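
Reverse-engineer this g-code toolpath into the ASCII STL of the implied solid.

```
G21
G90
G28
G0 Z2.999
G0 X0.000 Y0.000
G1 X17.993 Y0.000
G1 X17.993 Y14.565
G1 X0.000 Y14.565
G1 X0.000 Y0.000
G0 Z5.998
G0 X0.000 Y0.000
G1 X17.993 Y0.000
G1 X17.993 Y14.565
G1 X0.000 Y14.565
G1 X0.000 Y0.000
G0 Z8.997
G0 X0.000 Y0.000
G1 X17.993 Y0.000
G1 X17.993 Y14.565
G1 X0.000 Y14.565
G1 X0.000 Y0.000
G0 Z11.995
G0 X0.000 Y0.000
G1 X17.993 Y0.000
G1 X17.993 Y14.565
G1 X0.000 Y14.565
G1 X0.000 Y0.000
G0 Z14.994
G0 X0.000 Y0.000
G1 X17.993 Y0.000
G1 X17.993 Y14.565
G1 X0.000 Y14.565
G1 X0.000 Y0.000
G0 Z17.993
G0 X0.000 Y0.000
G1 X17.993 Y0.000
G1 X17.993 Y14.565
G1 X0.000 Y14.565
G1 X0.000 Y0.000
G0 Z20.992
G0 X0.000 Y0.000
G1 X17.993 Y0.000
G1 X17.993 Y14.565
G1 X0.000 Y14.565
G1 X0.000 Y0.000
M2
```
solid part
  facet normal 0.0000 0.0000 -1.0000
    outer loop
      vertex 17.993 14.565 0.000
      vertex 17.993 0.000 0.000
      vertex 0.000 0.000 0.000
    endloop
  endfacet
  facet normal 0.0000 0.0000 -1.0000
    outer loop
      vertex 0.000 14.565 0.000
      vertex 17.993 14.565 0.000
      vertex 0.000 0.000 0.000
    endloop
  endfacet
  facet normal 0.0000 0.0000 1.0000
    outer loop
      vertex 0.000 0.000 20.992
      vertex 17.993 0.000 20.992
      vertex 17.993 14.565 20.992
    endloop
  endfacet
  facet normal 0.0000 0.0000 1.0000
    outer loop
      vertex 0.000 0.000 20.992
      vertex 17.993 14.565 20.992
      vertex 0.000 14.565 20.992
    endloop
  endfacet
  facet normal 0.0000 -1.0000 0.0000
    outer loop
      vertex 0.000 0.000 0.000
      vertex 17.993 0.000 0.000
      vertex 17.993 0.000 20.992
    endloop
  endfacet
  facet normal 0.0000 -1.0000 0.0000
    outer loop
      vertex 0.000 0.000 0.000
      vertex 17.993 0.000 20.992
      vertex 0.000 0.000 20.992
    endloop
  endfacet
  facet normal 0.0000 1.0000 0.0000
    outer loop
      vertex 17.993 14.565 20.992
      vertex 17.993 14.565 0.000
      vertex 0.000 14.565 0.000
    endloop
  endfacet
  facet normal 0.0000 1.0000 0.0000
    outer loop
      vertex 0.000 14.565 20.992
      vertex 17.993 14.565 20.992
      vertex 0.000 14.565 0.000
    endloop
  endfacet
  facet normal -1.0000 0.0000 0.0000
    outer loop
      vertex 0.000 14.565 20.992
      vertex 0.000 14.565 0.000
      vertex 0.000 0.000 0.000
    endloop
  endfacet
  facet normal -1.0000 0.0000 0.0000
    outer loop
      vertex 0.000 0.000 20.992
      vertex 0.000 14.565 20.992
      vertex 0.000 0.000 0.000
    endloop
  endfacet
  facet normal 1.0000 0.0000 0.0000
    outer loop
      vertex 17.993 0.000 0.000
      vertex 17.993 14.565 0.000
      vertex 17.993 14.565 20.992
    endloop
  endfacet
  facet normal 1.0000 0.0000 0.0000
    outer loop
      vertex 17.993 0.000 0.000
      vertex 17.993 14.565 20.992
      vertex 17.993 0.000 20.992
    endloop
  endfacet
endsolid part

The G0 Z moves step by Δz≈2.999 mm. Every layer's G1 loop is the same polygon, so the solid is a straight extrusion of it from z=0 to z≈21. Closing with flat bottom and top caps and triangulating gives 12 facets — a rectangular box, roughly 18 × 14.6 mm footprint and 21 mm tall.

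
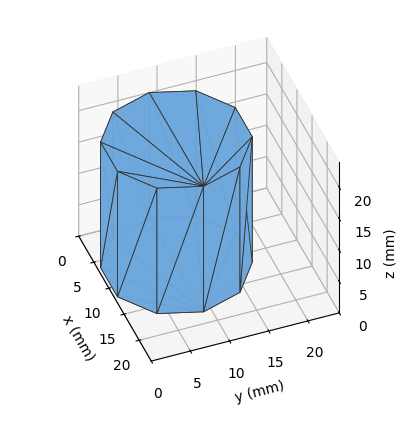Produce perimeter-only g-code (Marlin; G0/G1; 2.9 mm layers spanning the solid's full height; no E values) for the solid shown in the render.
Reading the render: the shape is a regular 10-sided prism (a cylinder approximated with 10 flat sides), circumscribed radius ≈ 9 mm, height ≈ 20 mm (dimensions read to the nearest mm from the axis ticks). For the g-code, the solid's height is divided into equal slices at the stated Δz and each level perimeter traced with G1 moves after a G0 lift.

; perimeter-only toolpath
G21 ; units = mm
G90 ; absolute positioning
G28 ; home
; layer 1
G0 Z2.9
G0 X18.0 Y9.0
G1 X16.3 Y14.3
G1 X11.8 Y17.6
G1 X6.2 Y17.6
G1 X1.7 Y14.3
G1 X0.0 Y9.0
G1 X1.7 Y3.7
G1 X6.2 Y0.4
G1 X11.8 Y0.4
G1 X16.3 Y3.7
G1 X18.0 Y9.0
; layer 2
G0 Z5.7
G0 X18.0 Y9.0
G1 X16.3 Y14.3
G1 X11.8 Y17.6
G1 X6.2 Y17.6
G1 X1.7 Y14.3
G1 X0.0 Y9.0
G1 X1.7 Y3.7
G1 X6.2 Y0.4
G1 X11.8 Y0.4
G1 X16.3 Y3.7
G1 X18.0 Y9.0
; layer 3
G0 Z8.6
G0 X18.0 Y9.0
G1 X16.3 Y14.3
G1 X11.8 Y17.6
G1 X6.2 Y17.6
G1 X1.7 Y14.3
G1 X0.0 Y9.0
G1 X1.7 Y3.7
G1 X6.2 Y0.4
G1 X11.8 Y0.4
G1 X16.3 Y3.7
G1 X18.0 Y9.0
; layer 4
G0 Z11.4
G0 X18.0 Y9.0
G1 X16.3 Y14.3
G1 X11.8 Y17.6
G1 X6.2 Y17.6
G1 X1.7 Y14.3
G1 X0.0 Y9.0
G1 X1.7 Y3.7
G1 X6.2 Y0.4
G1 X11.8 Y0.4
G1 X16.3 Y3.7
G1 X18.0 Y9.0
; layer 5
G0 Z14.3
G0 X18.0 Y9.0
G1 X16.3 Y14.3
G1 X11.8 Y17.6
G1 X6.2 Y17.6
G1 X1.7 Y14.3
G1 X0.0 Y9.0
G1 X1.7 Y3.7
G1 X6.2 Y0.4
G1 X11.8 Y0.4
G1 X16.3 Y3.7
G1 X18.0 Y9.0
; layer 6
G0 Z17.1
G0 X18.0 Y9.0
G1 X16.3 Y14.3
G1 X11.8 Y17.6
G1 X6.2 Y17.6
G1 X1.7 Y14.3
G1 X0.0 Y9.0
G1 X1.7 Y3.7
G1 X6.2 Y0.4
G1 X11.8 Y0.4
G1 X16.3 Y3.7
G1 X18.0 Y9.0
; layer 7
G0 Z20.0
G0 X18.0 Y9.0
G1 X16.3 Y14.3
G1 X11.8 Y17.6
G1 X6.2 Y17.6
G1 X1.7 Y14.3
G1 X0.0 Y9.0
G1 X1.7 Y3.7
G1 X6.2 Y0.4
G1 X11.8 Y0.4
G1 X16.3 Y3.7
G1 X18.0 Y9.0
M2 ; end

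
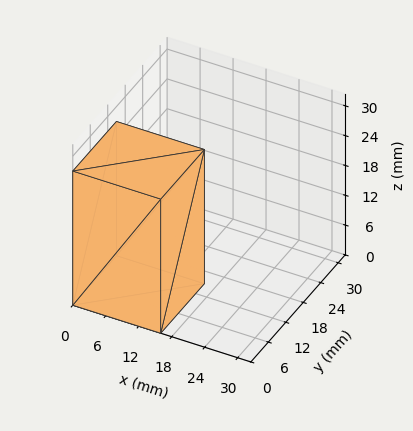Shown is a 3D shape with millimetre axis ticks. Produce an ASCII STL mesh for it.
Reading the render: the shape is a rectangular box, roughly 16 × 15 mm footprint and 27 mm tall (dimensions read to the nearest mm from the axis ticks). For the STL, each face is triangulated and given an outward normal.

solid part
  facet normal 0.0000 0.0000 -1.0000
    outer loop
      vertex 16.00 15.00 0.00
      vertex 16.00 0.00 0.00
      vertex 0.00 0.00 0.00
    endloop
  endfacet
  facet normal 0.0000 0.0000 -1.0000
    outer loop
      vertex 0.00 15.00 0.00
      vertex 16.00 15.00 0.00
      vertex 0.00 0.00 0.00
    endloop
  endfacet
  facet normal 0.0000 0.0000 1.0000
    outer loop
      vertex 0.00 0.00 27.00
      vertex 16.00 0.00 27.00
      vertex 16.00 15.00 27.00
    endloop
  endfacet
  facet normal 0.0000 0.0000 1.0000
    outer loop
      vertex 0.00 0.00 27.00
      vertex 16.00 15.00 27.00
      vertex 0.00 15.00 27.00
    endloop
  endfacet
  facet normal 0.0000 -1.0000 0.0000
    outer loop
      vertex 0.00 0.00 0.00
      vertex 16.00 0.00 0.00
      vertex 16.00 0.00 27.00
    endloop
  endfacet
  facet normal 0.0000 -1.0000 0.0000
    outer loop
      vertex 0.00 0.00 0.00
      vertex 16.00 0.00 27.00
      vertex 0.00 0.00 27.00
    endloop
  endfacet
  facet normal 0.0000 1.0000 0.0000
    outer loop
      vertex 16.00 15.00 27.00
      vertex 16.00 15.00 0.00
      vertex 0.00 15.00 0.00
    endloop
  endfacet
  facet normal 0.0000 1.0000 0.0000
    outer loop
      vertex 0.00 15.00 27.00
      vertex 16.00 15.00 27.00
      vertex 0.00 15.00 0.00
    endloop
  endfacet
  facet normal -1.0000 0.0000 0.0000
    outer loop
      vertex 0.00 15.00 27.00
      vertex 0.00 15.00 0.00
      vertex 0.00 0.00 0.00
    endloop
  endfacet
  facet normal -1.0000 0.0000 0.0000
    outer loop
      vertex 0.00 0.00 27.00
      vertex 0.00 15.00 27.00
      vertex 0.00 0.00 0.00
    endloop
  endfacet
  facet normal 1.0000 0.0000 0.0000
    outer loop
      vertex 16.00 0.00 0.00
      vertex 16.00 15.00 0.00
      vertex 16.00 15.00 27.00
    endloop
  endfacet
  facet normal 1.0000 0.0000 0.0000
    outer loop
      vertex 16.00 0.00 0.00
      vertex 16.00 15.00 27.00
      vertex 16.00 0.00 27.00
    endloop
  endfacet
endsolid part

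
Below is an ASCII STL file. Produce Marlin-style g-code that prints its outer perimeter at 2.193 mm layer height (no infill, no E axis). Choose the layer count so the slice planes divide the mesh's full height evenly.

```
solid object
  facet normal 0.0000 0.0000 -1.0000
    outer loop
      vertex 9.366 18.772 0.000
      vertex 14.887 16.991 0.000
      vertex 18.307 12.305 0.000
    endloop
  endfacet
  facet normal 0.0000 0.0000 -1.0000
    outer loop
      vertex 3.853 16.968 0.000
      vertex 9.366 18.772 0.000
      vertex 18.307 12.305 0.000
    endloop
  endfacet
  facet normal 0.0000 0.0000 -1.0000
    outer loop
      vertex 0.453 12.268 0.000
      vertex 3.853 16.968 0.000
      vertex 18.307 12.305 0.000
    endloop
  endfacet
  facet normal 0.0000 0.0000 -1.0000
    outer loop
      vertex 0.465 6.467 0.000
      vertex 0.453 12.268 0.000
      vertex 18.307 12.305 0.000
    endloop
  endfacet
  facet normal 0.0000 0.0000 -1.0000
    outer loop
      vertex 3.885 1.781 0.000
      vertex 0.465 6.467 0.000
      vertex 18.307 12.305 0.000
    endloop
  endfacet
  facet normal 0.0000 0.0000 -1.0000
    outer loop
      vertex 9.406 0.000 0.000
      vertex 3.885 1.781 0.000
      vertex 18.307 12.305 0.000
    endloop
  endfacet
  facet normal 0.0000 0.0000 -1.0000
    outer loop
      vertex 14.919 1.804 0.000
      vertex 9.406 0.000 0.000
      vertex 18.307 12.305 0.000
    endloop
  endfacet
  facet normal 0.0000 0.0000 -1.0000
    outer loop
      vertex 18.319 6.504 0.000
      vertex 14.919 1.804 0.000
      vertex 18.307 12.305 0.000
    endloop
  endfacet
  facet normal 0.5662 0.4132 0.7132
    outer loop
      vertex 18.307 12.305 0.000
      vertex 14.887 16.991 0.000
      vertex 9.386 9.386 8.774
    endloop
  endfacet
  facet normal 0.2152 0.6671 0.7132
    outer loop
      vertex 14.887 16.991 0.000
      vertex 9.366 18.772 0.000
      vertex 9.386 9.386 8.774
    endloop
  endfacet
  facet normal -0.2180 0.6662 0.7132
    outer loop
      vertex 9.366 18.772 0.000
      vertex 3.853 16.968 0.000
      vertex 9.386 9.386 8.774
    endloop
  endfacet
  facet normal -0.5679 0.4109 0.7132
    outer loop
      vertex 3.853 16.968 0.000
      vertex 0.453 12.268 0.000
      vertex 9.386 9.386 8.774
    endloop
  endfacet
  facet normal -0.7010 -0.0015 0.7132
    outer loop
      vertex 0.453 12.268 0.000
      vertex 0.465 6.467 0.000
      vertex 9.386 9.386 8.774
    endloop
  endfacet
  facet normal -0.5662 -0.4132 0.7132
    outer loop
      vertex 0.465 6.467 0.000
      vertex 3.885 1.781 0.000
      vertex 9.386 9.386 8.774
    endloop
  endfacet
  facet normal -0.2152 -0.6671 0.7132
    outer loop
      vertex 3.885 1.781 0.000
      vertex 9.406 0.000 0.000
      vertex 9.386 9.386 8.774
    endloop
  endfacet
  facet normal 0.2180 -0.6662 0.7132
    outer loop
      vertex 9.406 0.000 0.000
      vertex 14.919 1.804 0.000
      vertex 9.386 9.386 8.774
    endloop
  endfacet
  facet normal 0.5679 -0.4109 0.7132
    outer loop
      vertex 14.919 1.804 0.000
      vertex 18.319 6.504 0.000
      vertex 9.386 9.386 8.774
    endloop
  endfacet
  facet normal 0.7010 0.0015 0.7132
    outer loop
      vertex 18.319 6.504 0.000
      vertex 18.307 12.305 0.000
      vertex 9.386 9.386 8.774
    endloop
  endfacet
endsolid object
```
; perimeter-only toolpath
G21 ; units = mm
G90 ; absolute positioning
G28 ; home
; layer 1
G0 Z2.193
G0 X16.077 Y11.575
G1 X13.512 Y15.090
G1 X9.371 Y16.425
G1 X5.236 Y15.072
G1 X2.686 Y11.547
G1 X2.695 Y7.197
G1 X5.260 Y3.682
G1 X9.401 Y2.346
G1 X13.536 Y3.699
G1 X16.086 Y7.224
G1 X16.077 Y11.575
; layer 2
G0 Z4.387
G0 X13.846 Y10.845
G1 X12.136 Y13.188
G1 X9.376 Y14.079
G1 X6.619 Y13.177
G1 X4.919 Y10.827
G1 X4.925 Y7.926
G1 X6.635 Y5.583
G1 X9.396 Y4.693
G1 X12.152 Y5.595
G1 X13.852 Y7.945
G1 X13.846 Y10.845
; layer 3
G0 Z6.580
G0 X11.616 Y10.116
G1 X10.761 Y11.287
G1 X9.381 Y11.732
G1 X8.003 Y11.281
G1 X7.153 Y10.107
G1 X7.156 Y8.656
G1 X8.011 Y7.485
G1 X9.391 Y7.039
G1 X10.769 Y7.490
G1 X11.619 Y8.665
G1 X11.616 Y10.116
M2 ; end

The solid is a regular 10-sided pyramid, base circumscribed radius ≈ 9.39 mm, apex at z ≈ 8.77 mm. Slicing at Δz = 2.193 mm — 4 equal slices spanning the solid's height, so layer i sits at z = i·h/4 — gives 3 non-empty perimeters. Each is a 10-segment closed polygon; G0 lifts to the layer z and rapids to the start vertex, then G1 traces the edges. The cross-section shrinks linearly with z (the slice at the apex is degenerate and omitted).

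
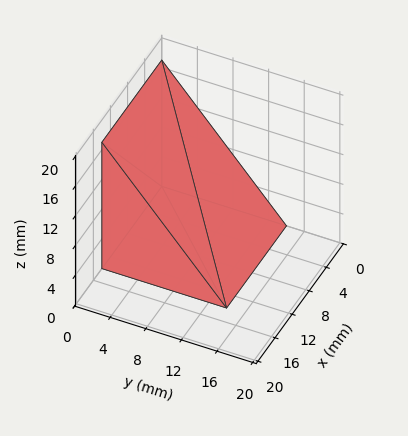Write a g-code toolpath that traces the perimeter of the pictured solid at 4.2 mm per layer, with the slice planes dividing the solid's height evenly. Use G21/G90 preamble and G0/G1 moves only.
Reading the render: the shape is a wedge (ramp): 14 × 14 mm base, rising to 17 mm along the y=0 edge and sloping linearly to z=0 at y=14 (dimensions read to the nearest mm from the axis ticks). For the g-code, the solid's height is divided into equal slices at the stated Δz and each level perimeter traced with G1 moves after a G0 lift.

; perimeter-only toolpath
G21 ; units = mm
G90 ; absolute positioning
G28 ; home
; layer 1
G0 Z4.2
G0 X0.0 Y0.0
G1 X14.0 Y0.0
G1 X14.0 Y10.5
G1 X0.0 Y10.5
G1 X0.0 Y0.0
; layer 2
G0 Z8.5
G0 X0.0 Y0.0
G1 X14.0 Y0.0
G1 X14.0 Y7.0
G1 X0.0 Y7.0
G1 X0.0 Y0.0
; layer 3
G0 Z12.8
G0 X0.0 Y0.0
G1 X14.0 Y0.0
G1 X14.0 Y3.5
G1 X0.0 Y3.5
G1 X0.0 Y0.0
M2 ; end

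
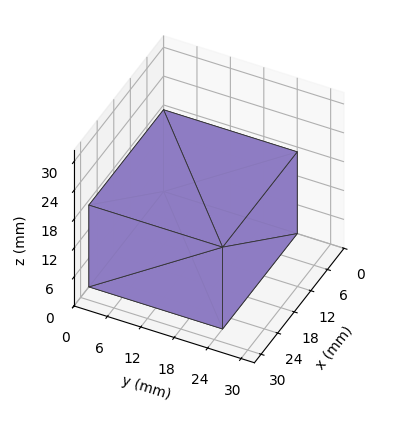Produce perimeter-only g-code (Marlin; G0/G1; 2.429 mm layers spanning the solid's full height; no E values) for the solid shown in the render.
Reading the render: the shape is a rectangular box, roughly 27 × 24 mm footprint and 17 mm tall (dimensions read to the nearest mm from the axis ticks). For the g-code, the solid's height is divided into equal slices at the stated Δz and each level perimeter traced with G1 moves after a G0 lift.

; perimeter-only toolpath
G21 ; units = mm
G90 ; absolute positioning
G28 ; home
; layer 1
G0 Z2.429
G0 X0.000 Y0.000
G1 X27.000 Y0.000
G1 X27.000 Y24.000
G1 X0.000 Y24.000
G1 X0.000 Y0.000
; layer 2
G0 Z4.857
G0 X0.000 Y0.000
G1 X27.000 Y0.000
G1 X27.000 Y24.000
G1 X0.000 Y24.000
G1 X0.000 Y0.000
; layer 3
G0 Z7.286
G0 X0.000 Y0.000
G1 X27.000 Y0.000
G1 X27.000 Y24.000
G1 X0.000 Y24.000
G1 X0.000 Y0.000
; layer 4
G0 Z9.714
G0 X0.000 Y0.000
G1 X27.000 Y0.000
G1 X27.000 Y24.000
G1 X0.000 Y24.000
G1 X0.000 Y0.000
; layer 5
G0 Z12.143
G0 X0.000 Y0.000
G1 X27.000 Y0.000
G1 X27.000 Y24.000
G1 X0.000 Y24.000
G1 X0.000 Y0.000
; layer 6
G0 Z14.571
G0 X0.000 Y0.000
G1 X27.000 Y0.000
G1 X27.000 Y24.000
G1 X0.000 Y24.000
G1 X0.000 Y0.000
; layer 7
G0 Z17.000
G0 X0.000 Y0.000
G1 X27.000 Y0.000
G1 X27.000 Y24.000
G1 X0.000 Y24.000
G1 X0.000 Y0.000
M2 ; end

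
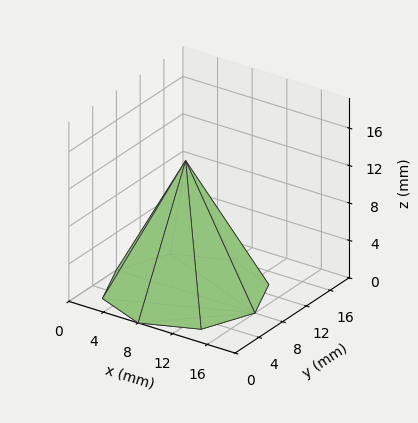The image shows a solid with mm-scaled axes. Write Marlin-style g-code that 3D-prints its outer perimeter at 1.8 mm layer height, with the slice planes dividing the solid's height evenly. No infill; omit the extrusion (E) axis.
Reading the render: the shape is a regular 8-sided pyramid, base circumscribed radius ≈ 8 mm, apex at z ≈ 14 mm (dimensions read to the nearest mm from the axis ticks). For the g-code, the solid's height is divided into equal slices at the stated Δz and each level perimeter traced with G1 moves after a G0 lift.

; perimeter-only toolpath
G21 ; units = mm
G90 ; absolute positioning
G28 ; home
; layer 1
G0 Z1.8
G0 X15.0 Y8.0
G1 X13.0 Y13.0
G1 X8.0 Y15.0
G1 X3.0 Y13.0
G1 X1.0 Y8.0
G1 X3.0 Y3.0
G1 X8.0 Y1.0
G1 X13.0 Y3.0
G1 X15.0 Y8.0
; layer 2
G0 Z3.5
G0 X14.0 Y8.0
G1 X12.3 Y12.3
G1 X8.0 Y14.0
G1 X3.7 Y12.3
G1 X2.0 Y8.0
G1 X3.7 Y3.7
G1 X8.0 Y2.0
G1 X12.3 Y3.7
G1 X14.0 Y8.0
; layer 3
G0 Z5.2
G0 X13.0 Y8.0
G1 X11.6 Y11.6
G1 X8.0 Y13.0
G1 X4.4 Y11.6
G1 X3.0 Y8.0
G1 X4.4 Y4.4
G1 X8.0 Y3.0
G1 X11.6 Y4.4
G1 X13.0 Y8.0
; layer 4
G0 Z7.0
G0 X12.0 Y8.0
G1 X10.8 Y10.8
G1 X8.0 Y12.0
G1 X5.2 Y10.8
G1 X4.0 Y8.0
G1 X5.2 Y5.2
G1 X8.0 Y4.0
G1 X10.8 Y5.2
G1 X12.0 Y8.0
; layer 5
G0 Z8.8
G0 X11.0 Y8.0
G1 X10.1 Y10.1
G1 X8.0 Y11.0
G1 X5.9 Y10.1
G1 X5.0 Y8.0
G1 X5.9 Y5.9
G1 X8.0 Y5.0
G1 X10.1 Y5.9
G1 X11.0 Y8.0
; layer 6
G0 Z10.5
G0 X10.0 Y8.0
G1 X9.4 Y9.4
G1 X8.0 Y10.0
G1 X6.6 Y9.4
G1 X6.0 Y8.0
G1 X6.6 Y6.6
G1 X8.0 Y6.0
G1 X9.4 Y6.6
G1 X10.0 Y8.0
; layer 7
G0 Z12.2
G0 X9.0 Y8.0
G1 X8.7 Y8.7
G1 X8.0 Y9.0
G1 X7.3 Y8.7
G1 X7.0 Y8.0
G1 X7.3 Y7.3
G1 X8.0 Y7.0
G1 X8.7 Y7.3
G1 X9.0 Y8.0
M2 ; end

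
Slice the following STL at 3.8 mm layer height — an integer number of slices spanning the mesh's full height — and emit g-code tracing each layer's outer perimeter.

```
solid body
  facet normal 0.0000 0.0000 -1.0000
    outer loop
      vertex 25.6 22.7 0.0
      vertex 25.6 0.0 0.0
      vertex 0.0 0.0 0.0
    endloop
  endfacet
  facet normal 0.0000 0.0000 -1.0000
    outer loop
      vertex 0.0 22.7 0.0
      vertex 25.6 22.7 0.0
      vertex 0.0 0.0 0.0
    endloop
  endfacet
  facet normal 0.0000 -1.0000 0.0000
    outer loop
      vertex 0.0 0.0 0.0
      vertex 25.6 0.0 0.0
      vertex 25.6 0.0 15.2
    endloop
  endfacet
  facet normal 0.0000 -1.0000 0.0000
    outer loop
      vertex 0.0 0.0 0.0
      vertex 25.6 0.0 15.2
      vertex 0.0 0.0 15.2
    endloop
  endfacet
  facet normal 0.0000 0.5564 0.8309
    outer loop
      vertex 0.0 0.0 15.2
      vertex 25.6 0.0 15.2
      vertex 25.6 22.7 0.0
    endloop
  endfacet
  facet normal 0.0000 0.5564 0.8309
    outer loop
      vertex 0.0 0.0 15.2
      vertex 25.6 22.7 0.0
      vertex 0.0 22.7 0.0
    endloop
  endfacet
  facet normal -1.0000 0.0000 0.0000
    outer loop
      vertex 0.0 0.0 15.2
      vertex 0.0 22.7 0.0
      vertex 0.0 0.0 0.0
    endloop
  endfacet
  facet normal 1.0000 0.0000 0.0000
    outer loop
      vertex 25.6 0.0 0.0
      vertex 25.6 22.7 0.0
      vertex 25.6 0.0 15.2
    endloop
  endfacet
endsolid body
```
; perimeter-only toolpath
G21 ; units = mm
G90 ; absolute positioning
G28 ; home
; layer 1
G0 Z3.8
G0 X0.0 Y0.0
G1 X25.6 Y0.0
G1 X25.6 Y17.0
G1 X0.0 Y17.0
G1 X0.0 Y0.0
; layer 2
G0 Z7.6
G0 X0.0 Y0.0
G1 X25.6 Y0.0
G1 X25.6 Y11.3
G1 X0.0 Y11.3
G1 X0.0 Y0.0
; layer 3
G0 Z11.4
G0 X0.0 Y0.0
G1 X25.6 Y0.0
G1 X25.6 Y5.7
G1 X0.0 Y5.7
G1 X0.0 Y0.0
M2 ; end

The solid is a wedge (ramp): 25.6 × 22.7 mm base, rising to 15.2 mm along the y=0 edge and sloping linearly to z=0 at y=22.7. Slicing at Δz = 3.8 mm — 4 equal slices spanning the solid's height, so layer i sits at z = i·h/4 — gives 3 non-empty perimeters. Each is a 4-segment closed polygon; G0 lifts to the layer z and rapids to the start vertex, then G1 traces the edges. The cross-section shrinks linearly with z (the slice at the apex is degenerate and omitted).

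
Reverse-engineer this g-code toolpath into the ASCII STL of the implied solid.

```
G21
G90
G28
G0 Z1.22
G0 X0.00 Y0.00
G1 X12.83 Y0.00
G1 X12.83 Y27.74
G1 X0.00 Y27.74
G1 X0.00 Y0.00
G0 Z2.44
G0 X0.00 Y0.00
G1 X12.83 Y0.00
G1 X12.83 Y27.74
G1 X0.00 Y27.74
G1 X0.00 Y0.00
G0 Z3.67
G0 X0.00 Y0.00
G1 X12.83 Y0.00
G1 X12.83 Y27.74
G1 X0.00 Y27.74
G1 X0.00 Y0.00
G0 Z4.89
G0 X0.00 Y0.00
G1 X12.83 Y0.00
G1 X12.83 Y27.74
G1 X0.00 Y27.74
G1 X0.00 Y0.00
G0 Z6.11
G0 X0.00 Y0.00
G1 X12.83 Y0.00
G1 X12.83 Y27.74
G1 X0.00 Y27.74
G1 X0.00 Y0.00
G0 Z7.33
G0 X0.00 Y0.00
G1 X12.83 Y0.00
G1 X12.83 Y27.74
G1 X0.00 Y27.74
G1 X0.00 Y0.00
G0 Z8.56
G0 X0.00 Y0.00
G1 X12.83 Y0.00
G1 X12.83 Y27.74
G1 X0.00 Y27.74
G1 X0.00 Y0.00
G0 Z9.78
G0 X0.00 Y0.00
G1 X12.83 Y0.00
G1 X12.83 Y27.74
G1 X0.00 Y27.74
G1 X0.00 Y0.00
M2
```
solid part
  facet normal 0.0000 0.0000 -1.0000
    outer loop
      vertex 12.83 27.74 0.00
      vertex 12.83 0.00 0.00
      vertex 0.00 0.00 0.00
    endloop
  endfacet
  facet normal 0.0000 0.0000 -1.0000
    outer loop
      vertex 0.00 27.74 0.00
      vertex 12.83 27.74 0.00
      vertex 0.00 0.00 0.00
    endloop
  endfacet
  facet normal 0.0000 0.0000 1.0000
    outer loop
      vertex 0.00 0.00 9.78
      vertex 12.83 0.00 9.78
      vertex 12.83 27.74 9.78
    endloop
  endfacet
  facet normal 0.0000 0.0000 1.0000
    outer loop
      vertex 0.00 0.00 9.78
      vertex 12.83 27.74 9.78
      vertex 0.00 27.74 9.78
    endloop
  endfacet
  facet normal 0.0000 -1.0000 0.0000
    outer loop
      vertex 0.00 0.00 0.00
      vertex 12.83 0.00 0.00
      vertex 12.83 0.00 9.78
    endloop
  endfacet
  facet normal 0.0000 -1.0000 0.0000
    outer loop
      vertex 0.00 0.00 0.00
      vertex 12.83 0.00 9.78
      vertex 0.00 0.00 9.78
    endloop
  endfacet
  facet normal 0.0000 1.0000 0.0000
    outer loop
      vertex 12.83 27.74 9.78
      vertex 12.83 27.74 0.00
      vertex 0.00 27.74 0.00
    endloop
  endfacet
  facet normal 0.0000 1.0000 0.0000
    outer loop
      vertex 0.00 27.74 9.78
      vertex 12.83 27.74 9.78
      vertex 0.00 27.74 0.00
    endloop
  endfacet
  facet normal -1.0000 0.0000 0.0000
    outer loop
      vertex 0.00 27.74 9.78
      vertex 0.00 27.74 0.00
      vertex 0.00 0.00 0.00
    endloop
  endfacet
  facet normal -1.0000 0.0000 0.0000
    outer loop
      vertex 0.00 0.00 9.78
      vertex 0.00 27.74 9.78
      vertex 0.00 0.00 0.00
    endloop
  endfacet
  facet normal 1.0000 0.0000 0.0000
    outer loop
      vertex 12.83 0.00 0.00
      vertex 12.83 27.74 0.00
      vertex 12.83 27.74 9.78
    endloop
  endfacet
  facet normal 1.0000 0.0000 0.0000
    outer loop
      vertex 12.83 0.00 0.00
      vertex 12.83 27.74 9.78
      vertex 12.83 0.00 9.78
    endloop
  endfacet
endsolid part

The G0 Z moves step by Δz≈1.22 mm. Every layer's G1 loop is the same polygon, so the solid is a straight extrusion of it from z=0 to z≈9.78. Closing with flat bottom and top caps and triangulating gives 12 facets — a rectangular box, roughly 12.8 × 27.7 mm footprint and 9.78 mm tall.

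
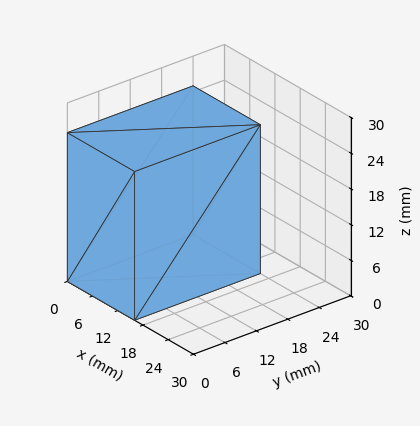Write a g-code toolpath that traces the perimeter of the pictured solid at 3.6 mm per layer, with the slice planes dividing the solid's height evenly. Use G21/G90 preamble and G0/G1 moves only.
Reading the render: the shape is a rectangular box, roughly 16 × 24 mm footprint and 25 mm tall (dimensions read to the nearest mm from the axis ticks). For the g-code, the solid's height is divided into equal slices at the stated Δz and each level perimeter traced with G1 moves after a G0 lift.

; perimeter-only toolpath
G21 ; units = mm
G90 ; absolute positioning
G28 ; home
; layer 1
G0 Z3.6
G0 X0.0 Y0.0
G1 X16.0 Y0.0
G1 X16.0 Y24.0
G1 X0.0 Y24.0
G1 X0.0 Y0.0
; layer 2
G0 Z7.1
G0 X0.0 Y0.0
G1 X16.0 Y0.0
G1 X16.0 Y24.0
G1 X0.0 Y24.0
G1 X0.0 Y0.0
; layer 3
G0 Z10.7
G0 X0.0 Y0.0
G1 X16.0 Y0.0
G1 X16.0 Y24.0
G1 X0.0 Y24.0
G1 X0.0 Y0.0
; layer 4
G0 Z14.3
G0 X0.0 Y0.0
G1 X16.0 Y0.0
G1 X16.0 Y24.0
G1 X0.0 Y24.0
G1 X0.0 Y0.0
; layer 5
G0 Z17.9
G0 X0.0 Y0.0
G1 X16.0 Y0.0
G1 X16.0 Y24.0
G1 X0.0 Y24.0
G1 X0.0 Y0.0
; layer 6
G0 Z21.4
G0 X0.0 Y0.0
G1 X16.0 Y0.0
G1 X16.0 Y24.0
G1 X0.0 Y24.0
G1 X0.0 Y0.0
; layer 7
G0 Z25.0
G0 X0.0 Y0.0
G1 X16.0 Y0.0
G1 X16.0 Y24.0
G1 X0.0 Y24.0
G1 X0.0 Y0.0
M2 ; end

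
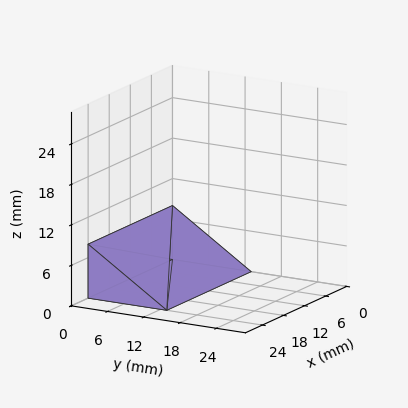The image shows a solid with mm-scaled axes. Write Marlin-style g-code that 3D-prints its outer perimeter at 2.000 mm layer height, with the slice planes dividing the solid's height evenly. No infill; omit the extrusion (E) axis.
Reading the render: the shape is a wedge (ramp): 24 × 13 mm base, rising to 8 mm along the y=0 edge and sloping linearly to z=0 at y=13 (dimensions read to the nearest mm from the axis ticks). For the g-code, the solid's height is divided into equal slices at the stated Δz and each level perimeter traced with G1 moves after a G0 lift.

; perimeter-only toolpath
G21 ; units = mm
G90 ; absolute positioning
G28 ; home
; layer 1
G0 Z2.000
G0 X0.000 Y0.000
G1 X24.000 Y0.000
G1 X24.000 Y9.750
G1 X0.000 Y9.750
G1 X0.000 Y0.000
; layer 2
G0 Z4.000
G0 X0.000 Y0.000
G1 X24.000 Y0.000
G1 X24.000 Y6.500
G1 X0.000 Y6.500
G1 X0.000 Y0.000
; layer 3
G0 Z6.000
G0 X0.000 Y0.000
G1 X24.000 Y0.000
G1 X24.000 Y3.250
G1 X0.000 Y3.250
G1 X0.000 Y0.000
M2 ; end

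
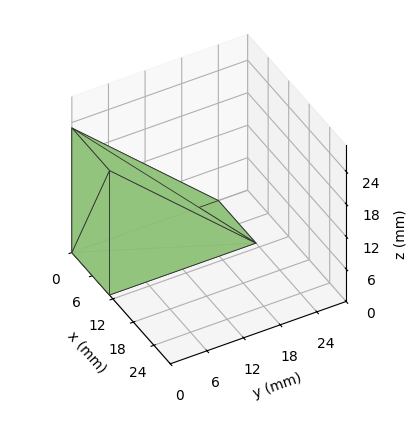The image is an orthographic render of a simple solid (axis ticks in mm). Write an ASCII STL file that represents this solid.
Reading the render: the shape is a wedge (ramp): 11 × 24 mm base, rising to 23 mm along the y=0 edge and sloping linearly to z=0 at y=24 (dimensions read to the nearest mm from the axis ticks). For the STL, each face is triangulated and given an outward normal.

solid part
  facet normal 0.0000 0.0000 -1.0000
    outer loop
      vertex 11.00 24.00 0.00
      vertex 11.00 0.00 0.00
      vertex 0.00 0.00 0.00
    endloop
  endfacet
  facet normal 0.0000 0.0000 -1.0000
    outer loop
      vertex 0.00 24.00 0.00
      vertex 11.00 24.00 0.00
      vertex 0.00 0.00 0.00
    endloop
  endfacet
  facet normal 0.0000 -1.0000 0.0000
    outer loop
      vertex 0.00 0.00 0.00
      vertex 11.00 0.00 0.00
      vertex 11.00 0.00 23.00
    endloop
  endfacet
  facet normal 0.0000 -1.0000 0.0000
    outer loop
      vertex 0.00 0.00 0.00
      vertex 11.00 0.00 23.00
      vertex 0.00 0.00 23.00
    endloop
  endfacet
  facet normal 0.0000 0.6919 0.7220
    outer loop
      vertex 0.00 0.00 23.00
      vertex 11.00 0.00 23.00
      vertex 11.00 24.00 0.00
    endloop
  endfacet
  facet normal 0.0000 0.6919 0.7220
    outer loop
      vertex 0.00 0.00 23.00
      vertex 11.00 24.00 0.00
      vertex 0.00 24.00 0.00
    endloop
  endfacet
  facet normal -1.0000 0.0000 0.0000
    outer loop
      vertex 0.00 0.00 23.00
      vertex 0.00 24.00 0.00
      vertex 0.00 0.00 0.00
    endloop
  endfacet
  facet normal 1.0000 0.0000 0.0000
    outer loop
      vertex 11.00 0.00 0.00
      vertex 11.00 24.00 0.00
      vertex 11.00 0.00 23.00
    endloop
  endfacet
endsolid part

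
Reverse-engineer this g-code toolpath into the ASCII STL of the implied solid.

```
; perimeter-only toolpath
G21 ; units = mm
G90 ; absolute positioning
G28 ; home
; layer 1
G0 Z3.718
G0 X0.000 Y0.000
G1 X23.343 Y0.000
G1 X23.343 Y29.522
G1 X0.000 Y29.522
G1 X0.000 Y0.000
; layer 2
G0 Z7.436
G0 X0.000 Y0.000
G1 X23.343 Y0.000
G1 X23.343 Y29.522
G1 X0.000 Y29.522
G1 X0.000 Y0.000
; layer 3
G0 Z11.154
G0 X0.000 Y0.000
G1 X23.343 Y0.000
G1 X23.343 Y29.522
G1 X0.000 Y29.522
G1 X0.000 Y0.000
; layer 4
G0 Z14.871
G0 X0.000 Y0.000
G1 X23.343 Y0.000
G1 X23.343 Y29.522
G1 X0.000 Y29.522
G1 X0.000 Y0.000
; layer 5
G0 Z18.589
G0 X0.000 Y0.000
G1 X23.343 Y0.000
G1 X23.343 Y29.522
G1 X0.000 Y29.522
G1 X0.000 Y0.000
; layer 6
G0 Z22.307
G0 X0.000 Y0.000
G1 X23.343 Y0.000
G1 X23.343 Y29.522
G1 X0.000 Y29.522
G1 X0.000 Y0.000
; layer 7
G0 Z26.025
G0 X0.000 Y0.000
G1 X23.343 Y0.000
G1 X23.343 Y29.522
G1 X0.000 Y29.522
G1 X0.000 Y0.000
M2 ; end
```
solid part
  facet normal 0.0000 0.0000 -1.0000
    outer loop
      vertex 23.343 29.522 0.000
      vertex 23.343 0.000 0.000
      vertex 0.000 0.000 0.000
    endloop
  endfacet
  facet normal 0.0000 0.0000 -1.0000
    outer loop
      vertex 0.000 29.522 0.000
      vertex 23.343 29.522 0.000
      vertex 0.000 0.000 0.000
    endloop
  endfacet
  facet normal 0.0000 0.0000 1.0000
    outer loop
      vertex 0.000 0.000 26.025
      vertex 23.343 0.000 26.025
      vertex 23.343 29.522 26.025
    endloop
  endfacet
  facet normal 0.0000 0.0000 1.0000
    outer loop
      vertex 0.000 0.000 26.025
      vertex 23.343 29.522 26.025
      vertex 0.000 29.522 26.025
    endloop
  endfacet
  facet normal 0.0000 -1.0000 0.0000
    outer loop
      vertex 0.000 0.000 0.000
      vertex 23.343 0.000 0.000
      vertex 23.343 0.000 26.025
    endloop
  endfacet
  facet normal 0.0000 -1.0000 0.0000
    outer loop
      vertex 0.000 0.000 0.000
      vertex 23.343 0.000 26.025
      vertex 0.000 0.000 26.025
    endloop
  endfacet
  facet normal 0.0000 1.0000 0.0000
    outer loop
      vertex 23.343 29.522 26.025
      vertex 23.343 29.522 0.000
      vertex 0.000 29.522 0.000
    endloop
  endfacet
  facet normal 0.0000 1.0000 0.0000
    outer loop
      vertex 0.000 29.522 26.025
      vertex 23.343 29.522 26.025
      vertex 0.000 29.522 0.000
    endloop
  endfacet
  facet normal -1.0000 0.0000 0.0000
    outer loop
      vertex 0.000 29.522 26.025
      vertex 0.000 29.522 0.000
      vertex 0.000 0.000 0.000
    endloop
  endfacet
  facet normal -1.0000 0.0000 0.0000
    outer loop
      vertex 0.000 0.000 26.025
      vertex 0.000 29.522 26.025
      vertex 0.000 0.000 0.000
    endloop
  endfacet
  facet normal 1.0000 0.0000 0.0000
    outer loop
      vertex 23.343 0.000 0.000
      vertex 23.343 29.522 0.000
      vertex 23.343 29.522 26.025
    endloop
  endfacet
  facet normal 1.0000 0.0000 0.0000
    outer loop
      vertex 23.343 0.000 0.000
      vertex 23.343 29.522 26.025
      vertex 23.343 0.000 26.025
    endloop
  endfacet
endsolid part

The G0 Z moves step by Δz≈3.718 mm. Every layer's G1 loop is the same polygon, so the solid is a straight extrusion of it from z=0 to z≈26. Closing with flat bottom and top caps and triangulating gives 12 facets — a rectangular box, roughly 23.3 × 29.5 mm footprint and 26 mm tall.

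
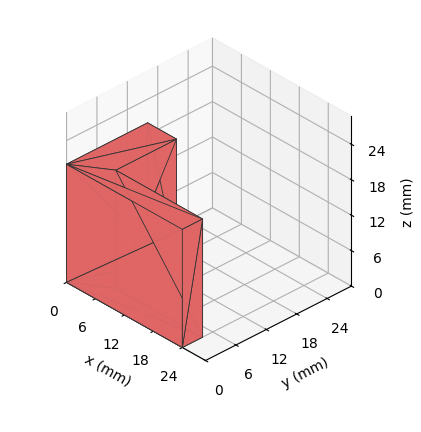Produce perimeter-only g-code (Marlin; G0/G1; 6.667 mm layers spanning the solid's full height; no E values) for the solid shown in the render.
Reading the render: the shape is an L-shaped prism: outer 24 × 16 mm, arm thicknesses ≈ 4 mm (horizontal) and 6 mm (vertical), extruded 20 mm in z (dimensions read to the nearest mm from the axis ticks). For the g-code, the solid's height is divided into equal slices at the stated Δz and each level perimeter traced with G1 moves after a G0 lift.

; perimeter-only toolpath
G21 ; units = mm
G90 ; absolute positioning
G28 ; home
; layer 1
G0 Z6.667
G0 X0.000 Y0.000
G1 X24.000 Y0.000
G1 X24.000 Y4.000
G1 X6.000 Y4.000
G1 X6.000 Y16.000
G1 X0.000 Y16.000
G1 X0.000 Y0.000
; layer 2
G0 Z13.333
G0 X0.000 Y0.000
G1 X24.000 Y0.000
G1 X24.000 Y4.000
G1 X6.000 Y4.000
G1 X6.000 Y16.000
G1 X0.000 Y16.000
G1 X0.000 Y0.000
; layer 3
G0 Z20.000
G0 X0.000 Y0.000
G1 X24.000 Y0.000
G1 X24.000 Y4.000
G1 X6.000 Y4.000
G1 X6.000 Y16.000
G1 X0.000 Y16.000
G1 X0.000 Y0.000
M2 ; end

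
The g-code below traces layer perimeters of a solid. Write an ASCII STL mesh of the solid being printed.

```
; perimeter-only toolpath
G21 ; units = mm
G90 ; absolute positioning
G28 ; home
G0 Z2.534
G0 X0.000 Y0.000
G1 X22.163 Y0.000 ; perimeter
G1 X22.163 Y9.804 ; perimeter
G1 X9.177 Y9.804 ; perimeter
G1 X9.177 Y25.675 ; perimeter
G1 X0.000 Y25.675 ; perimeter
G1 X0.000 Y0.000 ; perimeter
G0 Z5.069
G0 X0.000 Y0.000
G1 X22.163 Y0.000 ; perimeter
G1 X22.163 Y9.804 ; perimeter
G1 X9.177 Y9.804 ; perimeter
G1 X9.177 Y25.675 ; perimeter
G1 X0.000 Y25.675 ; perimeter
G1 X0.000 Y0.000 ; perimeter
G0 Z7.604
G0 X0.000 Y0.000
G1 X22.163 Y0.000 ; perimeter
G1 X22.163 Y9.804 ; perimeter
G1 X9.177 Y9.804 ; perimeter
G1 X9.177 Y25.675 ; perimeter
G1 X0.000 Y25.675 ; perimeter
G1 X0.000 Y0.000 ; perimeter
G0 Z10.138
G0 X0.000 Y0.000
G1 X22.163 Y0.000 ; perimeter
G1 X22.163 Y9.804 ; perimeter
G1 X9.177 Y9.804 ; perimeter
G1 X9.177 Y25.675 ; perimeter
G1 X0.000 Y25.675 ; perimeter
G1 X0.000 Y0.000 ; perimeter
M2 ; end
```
solid part
  facet normal 0.0000 0.0000 -1.0000
    outer loop
      vertex 22.163 9.804 0.000
      vertex 22.163 0.000 0.000
      vertex 0.000 0.000 0.000
    endloop
  endfacet
  facet normal 0.0000 0.0000 -1.0000
    outer loop
      vertex 9.177 9.804 0.000
      vertex 22.163 9.804 0.000
      vertex 0.000 0.000 0.000
    endloop
  endfacet
  facet normal 0.0000 0.0000 -1.0000
    outer loop
      vertex 9.177 25.675 0.000
      vertex 9.177 9.804 0.000
      vertex 0.000 0.000 0.000
    endloop
  endfacet
  facet normal 0.0000 0.0000 -1.0000
    outer loop
      vertex 0.000 25.675 0.000
      vertex 9.177 25.675 0.000
      vertex 0.000 0.000 0.000
    endloop
  endfacet
  facet normal 0.0000 0.0000 1.0000
    outer loop
      vertex 0.000 0.000 10.138
      vertex 22.163 0.000 10.138
      vertex 22.163 9.804 10.138
    endloop
  endfacet
  facet normal 0.0000 0.0000 1.0000
    outer loop
      vertex 0.000 0.000 10.138
      vertex 22.163 9.804 10.138
      vertex 9.177 9.804 10.138
    endloop
  endfacet
  facet normal 0.0000 0.0000 1.0000
    outer loop
      vertex 0.000 0.000 10.138
      vertex 9.177 9.804 10.138
      vertex 9.177 25.675 10.138
    endloop
  endfacet
  facet normal 0.0000 0.0000 1.0000
    outer loop
      vertex 0.000 0.000 10.138
      vertex 9.177 25.675 10.138
      vertex 0.000 25.675 10.138
    endloop
  endfacet
  facet normal 0.0000 -1.0000 0.0000
    outer loop
      vertex 0.000 0.000 0.000
      vertex 22.163 0.000 0.000
      vertex 22.163 0.000 10.138
    endloop
  endfacet
  facet normal 0.0000 -1.0000 0.0000
    outer loop
      vertex 0.000 0.000 0.000
      vertex 22.163 0.000 10.138
      vertex 0.000 0.000 10.138
    endloop
  endfacet
  facet normal 1.0000 0.0000 0.0000
    outer loop
      vertex 22.163 0.000 0.000
      vertex 22.163 9.804 0.000
      vertex 22.163 9.804 10.138
    endloop
  endfacet
  facet normal 1.0000 0.0000 0.0000
    outer loop
      vertex 22.163 0.000 0.000
      vertex 22.163 9.804 10.138
      vertex 22.163 0.000 10.138
    endloop
  endfacet
  facet normal 0.0000 1.0000 0.0000
    outer loop
      vertex 22.163 9.804 0.000
      vertex 9.177 9.804 0.000
      vertex 9.177 9.804 10.138
    endloop
  endfacet
  facet normal 0.0000 1.0000 0.0000
    outer loop
      vertex 22.163 9.804 0.000
      vertex 9.177 9.804 10.138
      vertex 22.163 9.804 10.138
    endloop
  endfacet
  facet normal 1.0000 0.0000 0.0000
    outer loop
      vertex 9.177 9.804 0.000
      vertex 9.177 25.675 0.000
      vertex 9.177 25.675 10.138
    endloop
  endfacet
  facet normal 1.0000 0.0000 0.0000
    outer loop
      vertex 9.177 9.804 0.000
      vertex 9.177 25.675 10.138
      vertex 9.177 9.804 10.138
    endloop
  endfacet
  facet normal 0.0000 1.0000 0.0000
    outer loop
      vertex 9.177 25.675 0.000
      vertex 0.000 25.675 0.000
      vertex 0.000 25.675 10.138
    endloop
  endfacet
  facet normal 0.0000 1.0000 0.0000
    outer loop
      vertex 9.177 25.675 0.000
      vertex 0.000 25.675 10.138
      vertex 9.177 25.675 10.138
    endloop
  endfacet
  facet normal -1.0000 0.0000 0.0000
    outer loop
      vertex 0.000 25.675 0.000
      vertex 0.000 0.000 0.000
      vertex 0.000 0.000 10.138
    endloop
  endfacet
  facet normal -1.0000 0.0000 0.0000
    outer loop
      vertex 0.000 25.675 0.000
      vertex 0.000 0.000 10.138
      vertex 0.000 25.675 10.138
    endloop
  endfacet
endsolid part

The G0 Z moves step by Δz≈2.534 mm. Every layer's G1 loop is the same polygon, so the solid is a straight extrusion of it from z=0 to z≈10.1. Closing with flat bottom and top caps and triangulating gives 20 facets — an L-shaped prism: outer 22.2 × 25.7 mm, arm thicknesses ≈ 9.8 mm (horizontal) and 9.18 mm (vertical), extruded 10.1 mm in z.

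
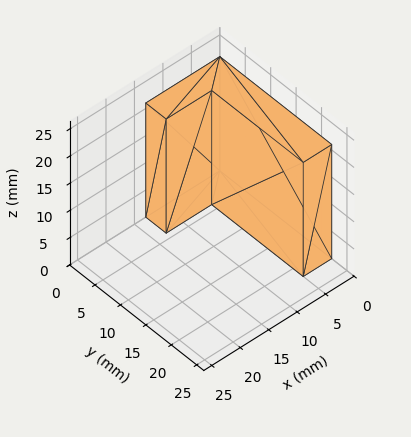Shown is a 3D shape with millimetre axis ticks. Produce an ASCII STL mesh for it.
Reading the render: the shape is an L-shaped prism: outer 13 × 22 mm, arm thicknesses ≈ 4 mm (horizontal) and 5 mm (vertical), extruded 21 mm in z (dimensions read to the nearest mm from the axis ticks). For the STL, each face is triangulated and given an outward normal.

solid part
  facet normal 0.0000 0.0000 -1.0000
    outer loop
      vertex 13.000 4.000 0.000
      vertex 13.000 0.000 0.000
      vertex 0.000 0.000 0.000
    endloop
  endfacet
  facet normal 0.0000 0.0000 -1.0000
    outer loop
      vertex 5.000 4.000 0.000
      vertex 13.000 4.000 0.000
      vertex 0.000 0.000 0.000
    endloop
  endfacet
  facet normal 0.0000 0.0000 -1.0000
    outer loop
      vertex 5.000 22.000 0.000
      vertex 5.000 4.000 0.000
      vertex 0.000 0.000 0.000
    endloop
  endfacet
  facet normal 0.0000 0.0000 -1.0000
    outer loop
      vertex 0.000 22.000 0.000
      vertex 5.000 22.000 0.000
      vertex 0.000 0.000 0.000
    endloop
  endfacet
  facet normal 0.0000 0.0000 1.0000
    outer loop
      vertex 0.000 0.000 21.000
      vertex 13.000 0.000 21.000
      vertex 13.000 4.000 21.000
    endloop
  endfacet
  facet normal 0.0000 0.0000 1.0000
    outer loop
      vertex 0.000 0.000 21.000
      vertex 13.000 4.000 21.000
      vertex 5.000 4.000 21.000
    endloop
  endfacet
  facet normal 0.0000 0.0000 1.0000
    outer loop
      vertex 0.000 0.000 21.000
      vertex 5.000 4.000 21.000
      vertex 5.000 22.000 21.000
    endloop
  endfacet
  facet normal 0.0000 0.0000 1.0000
    outer loop
      vertex 0.000 0.000 21.000
      vertex 5.000 22.000 21.000
      vertex 0.000 22.000 21.000
    endloop
  endfacet
  facet normal 0.0000 -1.0000 0.0000
    outer loop
      vertex 0.000 0.000 0.000
      vertex 13.000 0.000 0.000
      vertex 13.000 0.000 21.000
    endloop
  endfacet
  facet normal 0.0000 -1.0000 0.0000
    outer loop
      vertex 0.000 0.000 0.000
      vertex 13.000 0.000 21.000
      vertex 0.000 0.000 21.000
    endloop
  endfacet
  facet normal 1.0000 0.0000 0.0000
    outer loop
      vertex 13.000 0.000 0.000
      vertex 13.000 4.000 0.000
      vertex 13.000 4.000 21.000
    endloop
  endfacet
  facet normal 1.0000 0.0000 0.0000
    outer loop
      vertex 13.000 0.000 0.000
      vertex 13.000 4.000 21.000
      vertex 13.000 0.000 21.000
    endloop
  endfacet
  facet normal 0.0000 1.0000 0.0000
    outer loop
      vertex 13.000 4.000 0.000
      vertex 5.000 4.000 0.000
      vertex 5.000 4.000 21.000
    endloop
  endfacet
  facet normal 0.0000 1.0000 0.0000
    outer loop
      vertex 13.000 4.000 0.000
      vertex 5.000 4.000 21.000
      vertex 13.000 4.000 21.000
    endloop
  endfacet
  facet normal 1.0000 0.0000 0.0000
    outer loop
      vertex 5.000 4.000 0.000
      vertex 5.000 22.000 0.000
      vertex 5.000 22.000 21.000
    endloop
  endfacet
  facet normal 1.0000 0.0000 0.0000
    outer loop
      vertex 5.000 4.000 0.000
      vertex 5.000 22.000 21.000
      vertex 5.000 4.000 21.000
    endloop
  endfacet
  facet normal 0.0000 1.0000 0.0000
    outer loop
      vertex 5.000 22.000 0.000
      vertex 0.000 22.000 0.000
      vertex 0.000 22.000 21.000
    endloop
  endfacet
  facet normal 0.0000 1.0000 0.0000
    outer loop
      vertex 5.000 22.000 0.000
      vertex 0.000 22.000 21.000
      vertex 5.000 22.000 21.000
    endloop
  endfacet
  facet normal -1.0000 0.0000 0.0000
    outer loop
      vertex 0.000 22.000 0.000
      vertex 0.000 0.000 0.000
      vertex 0.000 0.000 21.000
    endloop
  endfacet
  facet normal -1.0000 0.0000 0.0000
    outer loop
      vertex 0.000 22.000 0.000
      vertex 0.000 0.000 21.000
      vertex 0.000 22.000 21.000
    endloop
  endfacet
endsolid part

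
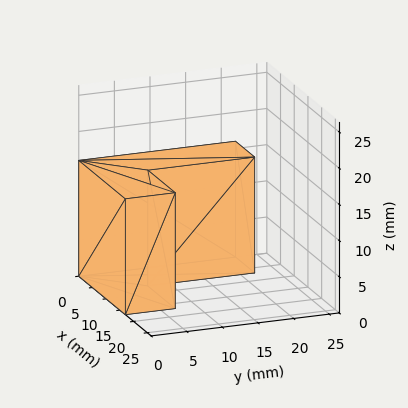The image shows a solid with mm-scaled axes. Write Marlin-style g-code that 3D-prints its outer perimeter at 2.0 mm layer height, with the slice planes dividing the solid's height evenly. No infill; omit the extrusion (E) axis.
Reading the render: the shape is an L-shaped prism: outer 17 × 22 mm, arm thicknesses ≈ 7 mm (horizontal) and 7 mm (vertical), extruded 16 mm in z (dimensions read to the nearest mm from the axis ticks). For the g-code, the solid's height is divided into equal slices at the stated Δz and each level perimeter traced with G1 moves after a G0 lift.

; perimeter-only toolpath
G21 ; units = mm
G90 ; absolute positioning
G28 ; home
; layer 1
G0 Z2.0
G0 X0.0 Y0.0
G1 X17.0 Y0.0
G1 X17.0 Y7.0
G1 X7.0 Y7.0
G1 X7.0 Y22.0
G1 X0.0 Y22.0
G1 X0.0 Y0.0
; layer 2
G0 Z4.0
G0 X0.0 Y0.0
G1 X17.0 Y0.0
G1 X17.0 Y7.0
G1 X7.0 Y7.0
G1 X7.0 Y22.0
G1 X0.0 Y22.0
G1 X0.0 Y0.0
; layer 3
G0 Z6.0
G0 X0.0 Y0.0
G1 X17.0 Y0.0
G1 X17.0 Y7.0
G1 X7.0 Y7.0
G1 X7.0 Y22.0
G1 X0.0 Y22.0
G1 X0.0 Y0.0
; layer 4
G0 Z8.0
G0 X0.0 Y0.0
G1 X17.0 Y0.0
G1 X17.0 Y7.0
G1 X7.0 Y7.0
G1 X7.0 Y22.0
G1 X0.0 Y22.0
G1 X0.0 Y0.0
; layer 5
G0 Z10.0
G0 X0.0 Y0.0
G1 X17.0 Y0.0
G1 X17.0 Y7.0
G1 X7.0 Y7.0
G1 X7.0 Y22.0
G1 X0.0 Y22.0
G1 X0.0 Y0.0
; layer 6
G0 Z12.0
G0 X0.0 Y0.0
G1 X17.0 Y0.0
G1 X17.0 Y7.0
G1 X7.0 Y7.0
G1 X7.0 Y22.0
G1 X0.0 Y22.0
G1 X0.0 Y0.0
; layer 7
G0 Z14.0
G0 X0.0 Y0.0
G1 X17.0 Y0.0
G1 X17.0 Y7.0
G1 X7.0 Y7.0
G1 X7.0 Y22.0
G1 X0.0 Y22.0
G1 X0.0 Y0.0
; layer 8
G0 Z16.0
G0 X0.0 Y0.0
G1 X17.0 Y0.0
G1 X17.0 Y7.0
G1 X7.0 Y7.0
G1 X7.0 Y22.0
G1 X0.0 Y22.0
G1 X0.0 Y0.0
M2 ; end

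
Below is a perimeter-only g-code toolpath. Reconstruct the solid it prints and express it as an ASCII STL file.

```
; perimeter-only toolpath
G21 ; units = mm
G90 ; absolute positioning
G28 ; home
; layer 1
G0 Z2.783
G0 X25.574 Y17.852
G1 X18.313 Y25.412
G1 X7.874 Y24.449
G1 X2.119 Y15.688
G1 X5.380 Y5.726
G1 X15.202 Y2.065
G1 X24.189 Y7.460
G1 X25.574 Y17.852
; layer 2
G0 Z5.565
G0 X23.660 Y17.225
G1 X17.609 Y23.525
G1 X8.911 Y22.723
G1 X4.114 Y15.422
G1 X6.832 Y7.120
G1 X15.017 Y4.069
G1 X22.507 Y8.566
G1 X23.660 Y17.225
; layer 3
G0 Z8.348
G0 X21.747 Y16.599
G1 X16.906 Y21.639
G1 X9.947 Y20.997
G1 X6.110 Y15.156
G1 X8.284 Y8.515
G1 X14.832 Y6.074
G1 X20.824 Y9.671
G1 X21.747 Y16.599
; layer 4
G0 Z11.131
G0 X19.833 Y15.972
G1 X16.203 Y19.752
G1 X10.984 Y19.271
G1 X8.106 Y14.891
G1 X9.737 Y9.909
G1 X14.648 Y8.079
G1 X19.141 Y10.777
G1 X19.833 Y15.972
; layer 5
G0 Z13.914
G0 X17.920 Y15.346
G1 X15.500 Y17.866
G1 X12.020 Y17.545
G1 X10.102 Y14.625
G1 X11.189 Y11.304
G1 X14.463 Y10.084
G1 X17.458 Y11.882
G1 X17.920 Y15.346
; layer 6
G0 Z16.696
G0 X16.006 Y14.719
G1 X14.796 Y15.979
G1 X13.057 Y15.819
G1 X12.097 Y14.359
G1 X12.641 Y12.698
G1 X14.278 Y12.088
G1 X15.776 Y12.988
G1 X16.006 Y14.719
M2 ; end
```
solid part
  facet normal 0.0000 0.0000 -1.0000
    outer loop
      vertex 6.838 26.175 0.000
      vertex 19.016 27.298 0.000
      vertex 27.487 18.478 0.000
    endloop
  endfacet
  facet normal 0.0000 0.0000 -1.0000
    outer loop
      vertex 0.123 15.954 0.000
      vertex 6.838 26.175 0.000
      vertex 27.487 18.478 0.000
    endloop
  endfacet
  facet normal 0.0000 0.0000 -1.0000
    outer loop
      vertex 3.928 4.331 0.000
      vertex 0.123 15.954 0.000
      vertex 27.487 18.478 0.000
    endloop
  endfacet
  facet normal 0.0000 0.0000 -1.0000
    outer loop
      vertex 15.387 0.060 0.000
      vertex 3.928 4.331 0.000
      vertex 27.487 18.478 0.000
    endloop
  endfacet
  facet normal 0.0000 0.0000 -1.0000
    outer loop
      vertex 25.872 6.355 0.000
      vertex 15.387 0.060 0.000
      vertex 27.487 18.478 0.000
    endloop
  endfacet
  facet normal 0.6042 0.5803 0.5461
    outer loop
      vertex 27.487 18.478 0.000
      vertex 19.016 27.298 0.000
      vertex 14.093 14.093 19.479
    endloop
  endfacet
  facet normal -0.0769 0.8342 0.5461
    outer loop
      vertex 19.016 27.298 0.000
      vertex 6.838 26.175 0.000
      vertex 14.093 14.093 19.479
    endloop
  endfacet
  facet normal -0.7001 0.4600 0.5461
    outer loop
      vertex 6.838 26.175 0.000
      vertex 0.123 15.954 0.000
      vertex 14.093 14.093 19.479
    endloop
  endfacet
  facet normal -0.7962 -0.2606 0.5461
    outer loop
      vertex 0.123 15.954 0.000
      vertex 3.928 4.331 0.000
      vertex 14.093 14.093 19.479
    endloop
  endfacet
  facet normal -0.2926 -0.7850 0.5461
    outer loop
      vertex 3.928 4.331 0.000
      vertex 15.387 0.060 0.000
      vertex 14.093 14.093 19.479
    endloop
  endfacet
  facet normal 0.4312 -0.7182 0.5461
    outer loop
      vertex 15.387 0.060 0.000
      vertex 25.872 6.355 0.000
      vertex 14.093 14.093 19.479
    endloop
  endfacet
  facet normal 0.8304 -0.1106 0.5461
    outer loop
      vertex 25.872 6.355 0.000
      vertex 27.487 18.478 0.000
      vertex 14.093 14.093 19.479
    endloop
  endfacet
endsolid part

The G0 Z moves step by Δz≈2.783 mm. The G1 loops shrink linearly with z, so the solid tapers from its base footprint up to z≈19.5. Closing with a flat bottom cap and the tapered top and triangulating gives 12 facets — a regular 7-sided pyramid, base circumscribed radius ≈ 14.1 mm, apex at z ≈ 19.5 mm.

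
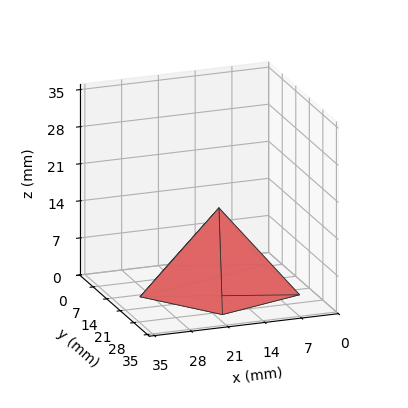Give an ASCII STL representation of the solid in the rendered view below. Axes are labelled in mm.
Reading the render: the shape is a regular 5-sided pyramid, base circumscribed radius ≈ 15 mm, apex at z ≈ 15 mm (dimensions read to the nearest mm from the axis ticks). For the STL, each face is triangulated and given an outward normal.

solid part
  facet normal 0.0000 0.0000 -1.0000
    outer loop
      vertex 2.9 23.8 0.0
      vertex 19.6 29.3 0.0
      vertex 30.0 15.0 0.0
    endloop
  endfacet
  facet normal 0.0000 0.0000 -1.0000
    outer loop
      vertex 2.9 6.2 0.0
      vertex 2.9 23.8 0.0
      vertex 30.0 15.0 0.0
    endloop
  endfacet
  facet normal 0.0000 0.0000 -1.0000
    outer loop
      vertex 19.6 0.7 0.0
      vertex 2.9 6.2 0.0
      vertex 30.0 15.0 0.0
    endloop
  endfacet
  facet normal 0.6288 0.4573 0.6288
    outer loop
      vertex 30.0 15.0 0.0
      vertex 19.6 29.3 0.0
      vertex 15.0 15.0 15.0
    endloop
  endfacet
  facet normal -0.2431 0.7382 0.6292
    outer loop
      vertex 19.6 29.3 0.0
      vertex 2.9 23.8 0.0
      vertex 15.0 15.0 15.0
    endloop
  endfacet
  facet normal -0.7783 0.0000 0.6279
    outer loop
      vertex 2.9 23.8 0.0
      vertex 2.9 6.2 0.0
      vertex 15.0 15.0 15.0
    endloop
  endfacet
  facet normal -0.2431 -0.7382 0.6292
    outer loop
      vertex 2.9 6.2 0.0
      vertex 19.6 0.7 0.0
      vertex 15.0 15.0 15.0
    endloop
  endfacet
  facet normal 0.6288 -0.4573 0.6288
    outer loop
      vertex 19.6 0.7 0.0
      vertex 30.0 15.0 0.0
      vertex 15.0 15.0 15.0
    endloop
  endfacet
endsolid part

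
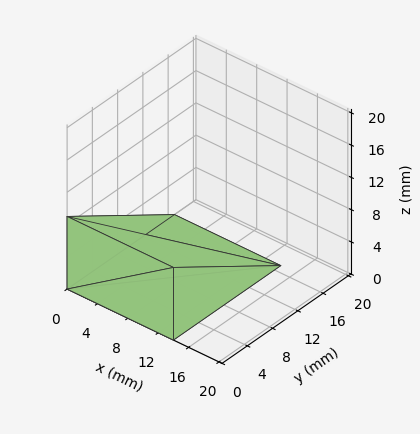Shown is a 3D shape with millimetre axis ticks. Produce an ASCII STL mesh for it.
Reading the render: the shape is a wedge (ramp): 14 × 17 mm base, rising to 9 mm along the y=0 edge and sloping linearly to z=0 at y=17 (dimensions read to the nearest mm from the axis ticks). For the STL, each face is triangulated and given an outward normal.

solid part
  facet normal 0.0000 0.0000 -1.0000
    outer loop
      vertex 14.000 17.000 0.000
      vertex 14.000 0.000 0.000
      vertex 0.000 0.000 0.000
    endloop
  endfacet
  facet normal 0.0000 0.0000 -1.0000
    outer loop
      vertex 0.000 17.000 0.000
      vertex 14.000 17.000 0.000
      vertex 0.000 0.000 0.000
    endloop
  endfacet
  facet normal 0.0000 -1.0000 0.0000
    outer loop
      vertex 0.000 0.000 0.000
      vertex 14.000 0.000 0.000
      vertex 14.000 0.000 9.000
    endloop
  endfacet
  facet normal 0.0000 -1.0000 0.0000
    outer loop
      vertex 0.000 0.000 0.000
      vertex 14.000 0.000 9.000
      vertex 0.000 0.000 9.000
    endloop
  endfacet
  facet normal 0.0000 0.4679 0.8838
    outer loop
      vertex 0.000 0.000 9.000
      vertex 14.000 0.000 9.000
      vertex 14.000 17.000 0.000
    endloop
  endfacet
  facet normal 0.0000 0.4679 0.8838
    outer loop
      vertex 0.000 0.000 9.000
      vertex 14.000 17.000 0.000
      vertex 0.000 17.000 0.000
    endloop
  endfacet
  facet normal -1.0000 0.0000 0.0000
    outer loop
      vertex 0.000 0.000 9.000
      vertex 0.000 17.000 0.000
      vertex 0.000 0.000 0.000
    endloop
  endfacet
  facet normal 1.0000 0.0000 0.0000
    outer loop
      vertex 14.000 0.000 0.000
      vertex 14.000 17.000 0.000
      vertex 14.000 0.000 9.000
    endloop
  endfacet
endsolid part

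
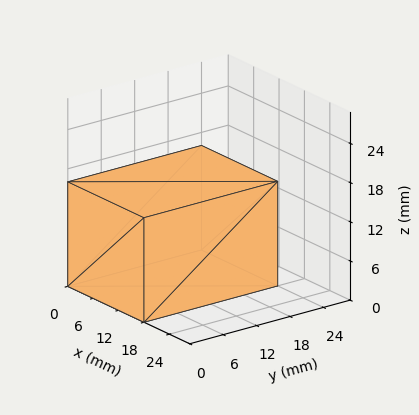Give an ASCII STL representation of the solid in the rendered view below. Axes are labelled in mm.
Reading the render: the shape is a rectangular box, roughly 18 × 24 mm footprint and 16 mm tall (dimensions read to the nearest mm from the axis ticks). For the STL, each face is triangulated and given an outward normal.

solid part
  facet normal 0.0000 0.0000 -1.0000
    outer loop
      vertex 18.000 24.000 0.000
      vertex 18.000 0.000 0.000
      vertex 0.000 0.000 0.000
    endloop
  endfacet
  facet normal 0.0000 0.0000 -1.0000
    outer loop
      vertex 0.000 24.000 0.000
      vertex 18.000 24.000 0.000
      vertex 0.000 0.000 0.000
    endloop
  endfacet
  facet normal 0.0000 0.0000 1.0000
    outer loop
      vertex 0.000 0.000 16.000
      vertex 18.000 0.000 16.000
      vertex 18.000 24.000 16.000
    endloop
  endfacet
  facet normal 0.0000 0.0000 1.0000
    outer loop
      vertex 0.000 0.000 16.000
      vertex 18.000 24.000 16.000
      vertex 0.000 24.000 16.000
    endloop
  endfacet
  facet normal 0.0000 -1.0000 0.0000
    outer loop
      vertex 0.000 0.000 0.000
      vertex 18.000 0.000 0.000
      vertex 18.000 0.000 16.000
    endloop
  endfacet
  facet normal 0.0000 -1.0000 0.0000
    outer loop
      vertex 0.000 0.000 0.000
      vertex 18.000 0.000 16.000
      vertex 0.000 0.000 16.000
    endloop
  endfacet
  facet normal 0.0000 1.0000 0.0000
    outer loop
      vertex 18.000 24.000 16.000
      vertex 18.000 24.000 0.000
      vertex 0.000 24.000 0.000
    endloop
  endfacet
  facet normal 0.0000 1.0000 0.0000
    outer loop
      vertex 0.000 24.000 16.000
      vertex 18.000 24.000 16.000
      vertex 0.000 24.000 0.000
    endloop
  endfacet
  facet normal -1.0000 0.0000 0.0000
    outer loop
      vertex 0.000 24.000 16.000
      vertex 0.000 24.000 0.000
      vertex 0.000 0.000 0.000
    endloop
  endfacet
  facet normal -1.0000 0.0000 0.0000
    outer loop
      vertex 0.000 0.000 16.000
      vertex 0.000 24.000 16.000
      vertex 0.000 0.000 0.000
    endloop
  endfacet
  facet normal 1.0000 0.0000 0.0000
    outer loop
      vertex 18.000 0.000 0.000
      vertex 18.000 24.000 0.000
      vertex 18.000 24.000 16.000
    endloop
  endfacet
  facet normal 1.0000 0.0000 0.0000
    outer loop
      vertex 18.000 0.000 0.000
      vertex 18.000 24.000 16.000
      vertex 18.000 0.000 16.000
    endloop
  endfacet
endsolid part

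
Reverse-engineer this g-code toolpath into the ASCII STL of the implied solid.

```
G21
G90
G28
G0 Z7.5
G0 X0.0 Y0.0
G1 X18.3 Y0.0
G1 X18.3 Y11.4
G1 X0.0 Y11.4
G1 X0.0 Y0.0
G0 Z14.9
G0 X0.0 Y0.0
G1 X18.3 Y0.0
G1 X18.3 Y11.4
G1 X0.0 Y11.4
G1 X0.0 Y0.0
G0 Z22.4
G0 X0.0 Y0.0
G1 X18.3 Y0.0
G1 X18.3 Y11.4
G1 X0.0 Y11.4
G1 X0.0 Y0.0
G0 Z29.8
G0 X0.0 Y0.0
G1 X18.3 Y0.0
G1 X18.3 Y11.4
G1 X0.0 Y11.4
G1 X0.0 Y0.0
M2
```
solid part
  facet normal 0.0000 0.0000 -1.0000
    outer loop
      vertex 18.3 11.4 0.0
      vertex 18.3 0.0 0.0
      vertex 0.0 0.0 0.0
    endloop
  endfacet
  facet normal 0.0000 0.0000 -1.0000
    outer loop
      vertex 0.0 11.4 0.0
      vertex 18.3 11.4 0.0
      vertex 0.0 0.0 0.0
    endloop
  endfacet
  facet normal 0.0000 0.0000 1.0000
    outer loop
      vertex 0.0 0.0 29.8
      vertex 18.3 0.0 29.8
      vertex 18.3 11.4 29.8
    endloop
  endfacet
  facet normal 0.0000 0.0000 1.0000
    outer loop
      vertex 0.0 0.0 29.8
      vertex 18.3 11.4 29.8
      vertex 0.0 11.4 29.8
    endloop
  endfacet
  facet normal 0.0000 -1.0000 0.0000
    outer loop
      vertex 0.0 0.0 0.0
      vertex 18.3 0.0 0.0
      vertex 18.3 0.0 29.8
    endloop
  endfacet
  facet normal 0.0000 -1.0000 0.0000
    outer loop
      vertex 0.0 0.0 0.0
      vertex 18.3 0.0 29.8
      vertex 0.0 0.0 29.8
    endloop
  endfacet
  facet normal 0.0000 1.0000 0.0000
    outer loop
      vertex 18.3 11.4 29.8
      vertex 18.3 11.4 0.0
      vertex 0.0 11.4 0.0
    endloop
  endfacet
  facet normal 0.0000 1.0000 0.0000
    outer loop
      vertex 0.0 11.4 29.8
      vertex 18.3 11.4 29.8
      vertex 0.0 11.4 0.0
    endloop
  endfacet
  facet normal -1.0000 0.0000 0.0000
    outer loop
      vertex 0.0 11.4 29.8
      vertex 0.0 11.4 0.0
      vertex 0.0 0.0 0.0
    endloop
  endfacet
  facet normal -1.0000 0.0000 0.0000
    outer loop
      vertex 0.0 0.0 29.8
      vertex 0.0 11.4 29.8
      vertex 0.0 0.0 0.0
    endloop
  endfacet
  facet normal 1.0000 0.0000 0.0000
    outer loop
      vertex 18.3 0.0 0.0
      vertex 18.3 11.4 0.0
      vertex 18.3 11.4 29.8
    endloop
  endfacet
  facet normal 1.0000 0.0000 0.0000
    outer loop
      vertex 18.3 0.0 0.0
      vertex 18.3 11.4 29.8
      vertex 18.3 0.0 29.8
    endloop
  endfacet
endsolid part

The G0 Z moves step by Δz≈7.5 mm. Every layer's G1 loop is the same polygon, so the solid is a straight extrusion of it from z=0 to z≈29.8. Closing with flat bottom and top caps and triangulating gives 12 facets — a rectangular box, roughly 18.3 × 11.4 mm footprint and 29.8 mm tall.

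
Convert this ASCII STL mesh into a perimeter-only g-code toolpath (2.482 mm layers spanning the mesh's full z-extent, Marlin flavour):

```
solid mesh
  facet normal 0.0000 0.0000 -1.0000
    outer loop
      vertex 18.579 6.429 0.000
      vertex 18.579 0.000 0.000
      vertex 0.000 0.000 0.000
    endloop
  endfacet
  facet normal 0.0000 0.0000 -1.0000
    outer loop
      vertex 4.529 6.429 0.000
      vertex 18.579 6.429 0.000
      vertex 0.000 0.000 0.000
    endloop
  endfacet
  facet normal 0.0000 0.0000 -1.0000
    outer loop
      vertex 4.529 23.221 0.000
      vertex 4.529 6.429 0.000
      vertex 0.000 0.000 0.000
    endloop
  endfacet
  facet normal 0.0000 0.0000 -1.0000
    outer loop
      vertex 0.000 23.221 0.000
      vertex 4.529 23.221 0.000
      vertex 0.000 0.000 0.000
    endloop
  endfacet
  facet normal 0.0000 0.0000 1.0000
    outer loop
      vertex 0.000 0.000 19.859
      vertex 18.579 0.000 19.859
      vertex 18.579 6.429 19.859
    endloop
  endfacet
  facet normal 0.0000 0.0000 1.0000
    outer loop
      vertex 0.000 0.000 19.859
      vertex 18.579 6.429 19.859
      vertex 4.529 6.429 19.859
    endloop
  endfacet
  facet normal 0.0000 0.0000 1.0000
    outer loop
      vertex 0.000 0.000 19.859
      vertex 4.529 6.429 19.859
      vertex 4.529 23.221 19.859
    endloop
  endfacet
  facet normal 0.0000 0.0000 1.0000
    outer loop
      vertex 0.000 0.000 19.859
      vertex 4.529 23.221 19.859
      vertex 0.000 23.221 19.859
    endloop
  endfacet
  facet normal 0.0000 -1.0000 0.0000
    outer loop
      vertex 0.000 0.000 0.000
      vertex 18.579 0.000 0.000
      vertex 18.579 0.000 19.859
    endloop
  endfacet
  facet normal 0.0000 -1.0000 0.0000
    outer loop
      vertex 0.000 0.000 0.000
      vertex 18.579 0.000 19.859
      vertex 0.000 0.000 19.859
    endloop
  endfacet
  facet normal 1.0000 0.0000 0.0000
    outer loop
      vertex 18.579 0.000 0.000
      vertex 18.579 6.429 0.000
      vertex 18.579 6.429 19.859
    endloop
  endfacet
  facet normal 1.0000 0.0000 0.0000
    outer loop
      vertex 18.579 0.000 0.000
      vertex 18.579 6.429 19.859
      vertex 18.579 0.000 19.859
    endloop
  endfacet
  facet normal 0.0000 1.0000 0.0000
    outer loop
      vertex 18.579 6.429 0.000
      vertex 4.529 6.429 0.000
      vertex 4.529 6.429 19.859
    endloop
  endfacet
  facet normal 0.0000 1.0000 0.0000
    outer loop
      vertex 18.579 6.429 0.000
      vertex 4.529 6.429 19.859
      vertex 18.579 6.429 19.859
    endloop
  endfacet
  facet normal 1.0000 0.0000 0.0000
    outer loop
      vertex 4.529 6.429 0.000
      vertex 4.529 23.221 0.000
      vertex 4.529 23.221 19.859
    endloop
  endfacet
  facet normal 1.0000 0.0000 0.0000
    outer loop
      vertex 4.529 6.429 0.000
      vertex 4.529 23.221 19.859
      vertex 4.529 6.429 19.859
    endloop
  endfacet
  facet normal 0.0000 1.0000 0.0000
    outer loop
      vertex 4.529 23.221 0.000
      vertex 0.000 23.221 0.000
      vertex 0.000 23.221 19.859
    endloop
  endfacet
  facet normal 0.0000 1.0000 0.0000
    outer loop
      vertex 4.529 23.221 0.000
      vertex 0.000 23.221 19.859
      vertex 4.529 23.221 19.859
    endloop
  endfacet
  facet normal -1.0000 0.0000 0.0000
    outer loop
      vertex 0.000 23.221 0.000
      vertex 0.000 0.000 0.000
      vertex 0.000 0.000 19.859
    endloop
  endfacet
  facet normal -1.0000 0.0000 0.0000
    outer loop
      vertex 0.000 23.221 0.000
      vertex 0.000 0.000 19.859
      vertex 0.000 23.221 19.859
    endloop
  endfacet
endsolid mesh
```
; perimeter-only toolpath
G21 ; units = mm
G90 ; absolute positioning
G28 ; home
; layer 1
G0 Z2.482
G0 X0.000 Y0.000
G1 X18.579 Y0.000
G1 X18.579 Y6.429
G1 X4.529 Y6.429
G1 X4.529 Y23.221
G1 X0.000 Y23.221
G1 X0.000 Y0.000
; layer 2
G0 Z4.965
G0 X0.000 Y0.000
G1 X18.579 Y0.000
G1 X18.579 Y6.429
G1 X4.529 Y6.429
G1 X4.529 Y23.221
G1 X0.000 Y23.221
G1 X0.000 Y0.000
; layer 3
G0 Z7.447
G0 X0.000 Y0.000
G1 X18.579 Y0.000
G1 X18.579 Y6.429
G1 X4.529 Y6.429
G1 X4.529 Y23.221
G1 X0.000 Y23.221
G1 X0.000 Y0.000
; layer 4
G0 Z9.930
G0 X0.000 Y0.000
G1 X18.579 Y0.000
G1 X18.579 Y6.429
G1 X4.529 Y6.429
G1 X4.529 Y23.221
G1 X0.000 Y23.221
G1 X0.000 Y0.000
; layer 5
G0 Z12.412
G0 X0.000 Y0.000
G1 X18.579 Y0.000
G1 X18.579 Y6.429
G1 X4.529 Y6.429
G1 X4.529 Y23.221
G1 X0.000 Y23.221
G1 X0.000 Y0.000
; layer 6
G0 Z14.894
G0 X0.000 Y0.000
G1 X18.579 Y0.000
G1 X18.579 Y6.429
G1 X4.529 Y6.429
G1 X4.529 Y23.221
G1 X0.000 Y23.221
G1 X0.000 Y0.000
; layer 7
G0 Z17.377
G0 X0.000 Y0.000
G1 X18.579 Y0.000
G1 X18.579 Y6.429
G1 X4.529 Y6.429
G1 X4.529 Y23.221
G1 X0.000 Y23.221
G1 X0.000 Y0.000
; layer 8
G0 Z19.859
G0 X0.000 Y0.000
G1 X18.579 Y0.000
G1 X18.579 Y6.429
G1 X4.529 Y6.429
G1 X4.529 Y23.221
G1 X0.000 Y23.221
G1 X0.000 Y0.000
M2 ; end

The solid is an L-shaped prism: outer 18.6 × 23.2 mm, arm thicknesses ≈ 6.43 mm (horizontal) and 4.53 mm (vertical), extruded 19.9 mm in z. Slicing at Δz = 2.482 mm — 8 equal slices spanning the solid's height, so layer i sits at z = i·h/8 — gives 8 non-empty perimeters. Each is a 6-segment closed polygon; G0 lifts to the layer z and rapids to the start vertex, then G1 traces the edges.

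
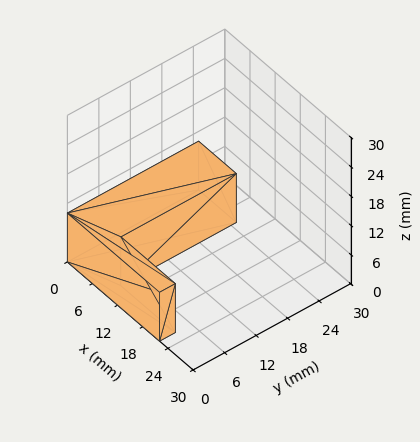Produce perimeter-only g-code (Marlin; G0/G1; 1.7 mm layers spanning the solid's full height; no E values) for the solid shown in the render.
Reading the render: the shape is an L-shaped prism: outer 22 × 25 mm, arm thicknesses ≈ 3 mm (horizontal) and 9 mm (vertical), extruded 10 mm in z (dimensions read to the nearest mm from the axis ticks). For the g-code, the solid's height is divided into equal slices at the stated Δz and each level perimeter traced with G1 moves after a G0 lift.

; perimeter-only toolpath
G21 ; units = mm
G90 ; absolute positioning
G28 ; home
; layer 1
G0 Z1.7
G0 X0.0 Y0.0
G1 X22.0 Y0.0
G1 X22.0 Y3.0
G1 X9.0 Y3.0
G1 X9.0 Y25.0
G1 X0.0 Y25.0
G1 X0.0 Y0.0
; layer 2
G0 Z3.3
G0 X0.0 Y0.0
G1 X22.0 Y0.0
G1 X22.0 Y3.0
G1 X9.0 Y3.0
G1 X9.0 Y25.0
G1 X0.0 Y25.0
G1 X0.0 Y0.0
; layer 3
G0 Z5.0
G0 X0.0 Y0.0
G1 X22.0 Y0.0
G1 X22.0 Y3.0
G1 X9.0 Y3.0
G1 X9.0 Y25.0
G1 X0.0 Y25.0
G1 X0.0 Y0.0
; layer 4
G0 Z6.7
G0 X0.0 Y0.0
G1 X22.0 Y0.0
G1 X22.0 Y3.0
G1 X9.0 Y3.0
G1 X9.0 Y25.0
G1 X0.0 Y25.0
G1 X0.0 Y0.0
; layer 5
G0 Z8.3
G0 X0.0 Y0.0
G1 X22.0 Y0.0
G1 X22.0 Y3.0
G1 X9.0 Y3.0
G1 X9.0 Y25.0
G1 X0.0 Y25.0
G1 X0.0 Y0.0
; layer 6
G0 Z10.0
G0 X0.0 Y0.0
G1 X22.0 Y0.0
G1 X22.0 Y3.0
G1 X9.0 Y3.0
G1 X9.0 Y25.0
G1 X0.0 Y25.0
G1 X0.0 Y0.0
M2 ; end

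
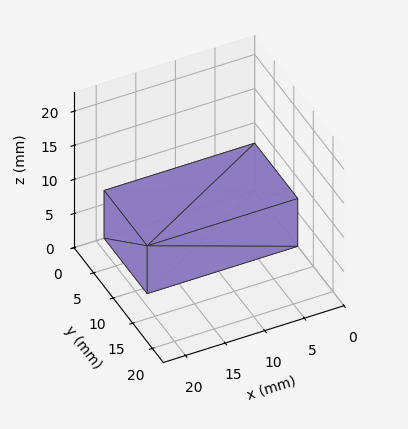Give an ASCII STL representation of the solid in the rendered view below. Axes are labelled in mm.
Reading the render: the shape is a rectangular box, roughly 19 × 11 mm footprint and 7 mm tall (dimensions read to the nearest mm from the axis ticks). For the STL, each face is triangulated and given an outward normal.

solid part
  facet normal 0.0000 0.0000 -1.0000
    outer loop
      vertex 19.000 11.000 0.000
      vertex 19.000 0.000 0.000
      vertex 0.000 0.000 0.000
    endloop
  endfacet
  facet normal 0.0000 0.0000 -1.0000
    outer loop
      vertex 0.000 11.000 0.000
      vertex 19.000 11.000 0.000
      vertex 0.000 0.000 0.000
    endloop
  endfacet
  facet normal 0.0000 0.0000 1.0000
    outer loop
      vertex 0.000 0.000 7.000
      vertex 19.000 0.000 7.000
      vertex 19.000 11.000 7.000
    endloop
  endfacet
  facet normal 0.0000 0.0000 1.0000
    outer loop
      vertex 0.000 0.000 7.000
      vertex 19.000 11.000 7.000
      vertex 0.000 11.000 7.000
    endloop
  endfacet
  facet normal 0.0000 -1.0000 0.0000
    outer loop
      vertex 0.000 0.000 0.000
      vertex 19.000 0.000 0.000
      vertex 19.000 0.000 7.000
    endloop
  endfacet
  facet normal 0.0000 -1.0000 0.0000
    outer loop
      vertex 0.000 0.000 0.000
      vertex 19.000 0.000 7.000
      vertex 0.000 0.000 7.000
    endloop
  endfacet
  facet normal 0.0000 1.0000 0.0000
    outer loop
      vertex 19.000 11.000 7.000
      vertex 19.000 11.000 0.000
      vertex 0.000 11.000 0.000
    endloop
  endfacet
  facet normal 0.0000 1.0000 0.0000
    outer loop
      vertex 0.000 11.000 7.000
      vertex 19.000 11.000 7.000
      vertex 0.000 11.000 0.000
    endloop
  endfacet
  facet normal -1.0000 0.0000 0.0000
    outer loop
      vertex 0.000 11.000 7.000
      vertex 0.000 11.000 0.000
      vertex 0.000 0.000 0.000
    endloop
  endfacet
  facet normal -1.0000 0.0000 0.0000
    outer loop
      vertex 0.000 0.000 7.000
      vertex 0.000 11.000 7.000
      vertex 0.000 0.000 0.000
    endloop
  endfacet
  facet normal 1.0000 0.0000 0.0000
    outer loop
      vertex 19.000 0.000 0.000
      vertex 19.000 11.000 0.000
      vertex 19.000 11.000 7.000
    endloop
  endfacet
  facet normal 1.0000 0.0000 0.0000
    outer loop
      vertex 19.000 0.000 0.000
      vertex 19.000 11.000 7.000
      vertex 19.000 0.000 7.000
    endloop
  endfacet
endsolid part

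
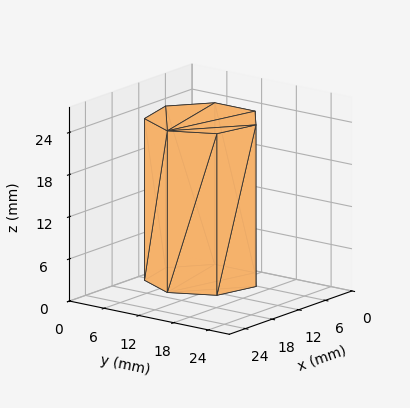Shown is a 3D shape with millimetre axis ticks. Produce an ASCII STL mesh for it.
Reading the render: the shape is a regular 7-sided prism (a cylinder approximated with 7 flat sides), circumscribed radius ≈ 8 mm, height ≈ 23 mm (dimensions read to the nearest mm from the axis ticks). For the STL, each face is triangulated and given an outward normal.

solid part
  facet normal 0.0000 0.0000 -1.0000
    outer loop
      vertex 6.220 15.799 0.000
      vertex 12.988 14.255 0.000
      vertex 16.000 8.000 0.000
    endloop
  endfacet
  facet normal 0.0000 0.0000 -1.0000
    outer loop
      vertex 0.792 11.471 0.000
      vertex 6.220 15.799 0.000
      vertex 16.000 8.000 0.000
    endloop
  endfacet
  facet normal 0.0000 0.0000 -1.0000
    outer loop
      vertex 0.792 4.529 0.000
      vertex 0.792 11.471 0.000
      vertex 16.000 8.000 0.000
    endloop
  endfacet
  facet normal 0.0000 0.0000 -1.0000
    outer loop
      vertex 6.220 0.201 0.000
      vertex 0.792 4.529 0.000
      vertex 16.000 8.000 0.000
    endloop
  endfacet
  facet normal 0.0000 0.0000 -1.0000
    outer loop
      vertex 12.988 1.745 0.000
      vertex 6.220 0.201 0.000
      vertex 16.000 8.000 0.000
    endloop
  endfacet
  facet normal 0.0000 0.0000 1.0000
    outer loop
      vertex 16.000 8.000 23.000
      vertex 12.988 14.255 23.000
      vertex 6.220 15.799 23.000
    endloop
  endfacet
  facet normal 0.0000 0.0000 1.0000
    outer loop
      vertex 16.000 8.000 23.000
      vertex 6.220 15.799 23.000
      vertex 0.792 11.471 23.000
    endloop
  endfacet
  facet normal 0.0000 0.0000 1.0000
    outer loop
      vertex 16.000 8.000 23.000
      vertex 0.792 11.471 23.000
      vertex 0.792 4.529 23.000
    endloop
  endfacet
  facet normal 0.0000 0.0000 1.0000
    outer loop
      vertex 16.000 8.000 23.000
      vertex 0.792 4.529 23.000
      vertex 6.220 0.201 23.000
    endloop
  endfacet
  facet normal 0.0000 0.0000 1.0000
    outer loop
      vertex 16.000 8.000 23.000
      vertex 6.220 0.201 23.000
      vertex 12.988 1.745 23.000
    endloop
  endfacet
  facet normal 0.9010 0.4339 0.0000
    outer loop
      vertex 16.000 8.000 0.000
      vertex 12.988 14.255 0.000
      vertex 12.988 14.255 23.000
    endloop
  endfacet
  facet normal 0.9010 0.4339 0.0000
    outer loop
      vertex 16.000 8.000 0.000
      vertex 12.988 14.255 23.000
      vertex 16.000 8.000 23.000
    endloop
  endfacet
  facet normal 0.2224 0.9750 0.0000
    outer loop
      vertex 12.988 14.255 0.000
      vertex 6.220 15.799 0.000
      vertex 6.220 15.799 23.000
    endloop
  endfacet
  facet normal 0.2224 0.9750 0.0000
    outer loop
      vertex 12.988 14.255 0.000
      vertex 6.220 15.799 23.000
      vertex 12.988 14.255 23.000
    endloop
  endfacet
  facet normal -0.6234 0.7819 0.0000
    outer loop
      vertex 6.220 15.799 0.000
      vertex 0.792 11.471 0.000
      vertex 0.792 11.471 23.000
    endloop
  endfacet
  facet normal -0.6234 0.7819 0.0000
    outer loop
      vertex 6.220 15.799 0.000
      vertex 0.792 11.471 23.000
      vertex 6.220 15.799 23.000
    endloop
  endfacet
  facet normal -1.0000 0.0000 0.0000
    outer loop
      vertex 0.792 11.471 0.000
      vertex 0.792 4.529 0.000
      vertex 0.792 4.529 23.000
    endloop
  endfacet
  facet normal -1.0000 0.0000 0.0000
    outer loop
      vertex 0.792 11.471 0.000
      vertex 0.792 4.529 23.000
      vertex 0.792 11.471 23.000
    endloop
  endfacet
  facet normal -0.6234 -0.7819 0.0000
    outer loop
      vertex 0.792 4.529 0.000
      vertex 6.220 0.201 0.000
      vertex 6.220 0.201 23.000
    endloop
  endfacet
  facet normal -0.6234 -0.7819 0.0000
    outer loop
      vertex 0.792 4.529 0.000
      vertex 6.220 0.201 23.000
      vertex 0.792 4.529 23.000
    endloop
  endfacet
  facet normal 0.2224 -0.9750 0.0000
    outer loop
      vertex 6.220 0.201 0.000
      vertex 12.988 1.745 0.000
      vertex 12.988 1.745 23.000
    endloop
  endfacet
  facet normal 0.2224 -0.9750 0.0000
    outer loop
      vertex 6.220 0.201 0.000
      vertex 12.988 1.745 23.000
      vertex 6.220 0.201 23.000
    endloop
  endfacet
  facet normal 0.9010 -0.4339 0.0000
    outer loop
      vertex 12.988 1.745 0.000
      vertex 16.000 8.000 0.000
      vertex 16.000 8.000 23.000
    endloop
  endfacet
  facet normal 0.9010 -0.4339 0.0000
    outer loop
      vertex 12.988 1.745 0.000
      vertex 16.000 8.000 23.000
      vertex 12.988 1.745 23.000
    endloop
  endfacet
endsolid part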